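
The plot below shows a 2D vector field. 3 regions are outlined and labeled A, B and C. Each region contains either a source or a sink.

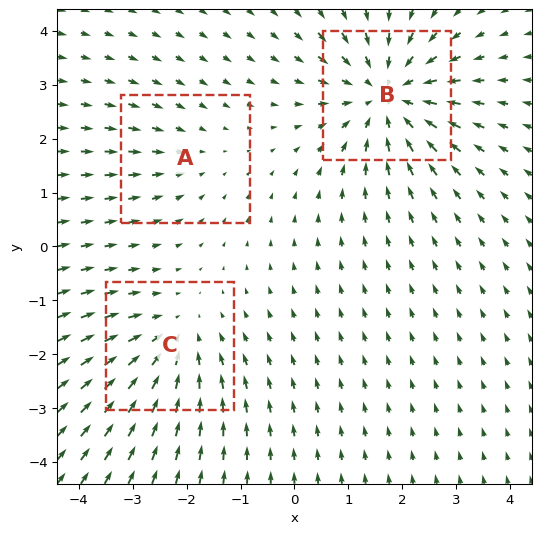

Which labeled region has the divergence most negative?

B

Divergence at each region's feature centre — A: about -2, B: about -4, C: about -3. Region B is most negative.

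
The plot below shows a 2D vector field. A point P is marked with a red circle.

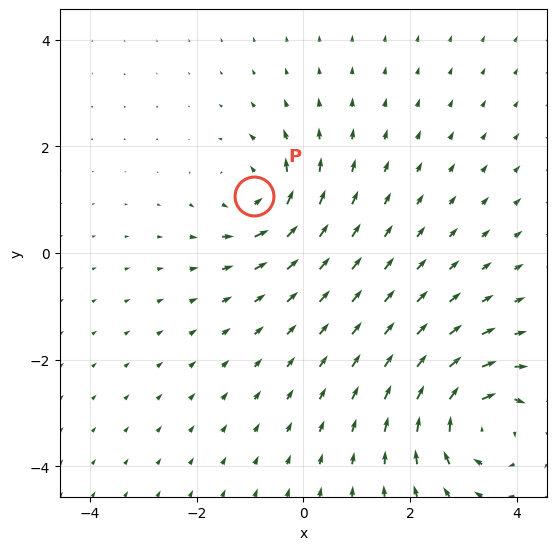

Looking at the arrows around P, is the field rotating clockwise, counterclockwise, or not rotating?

counterclockwise

Near P at (-0.9, 1.1) the arrows circulate counterclockwise. The curl (z-component) there is about +4; positive curl means counterclockwise rotation.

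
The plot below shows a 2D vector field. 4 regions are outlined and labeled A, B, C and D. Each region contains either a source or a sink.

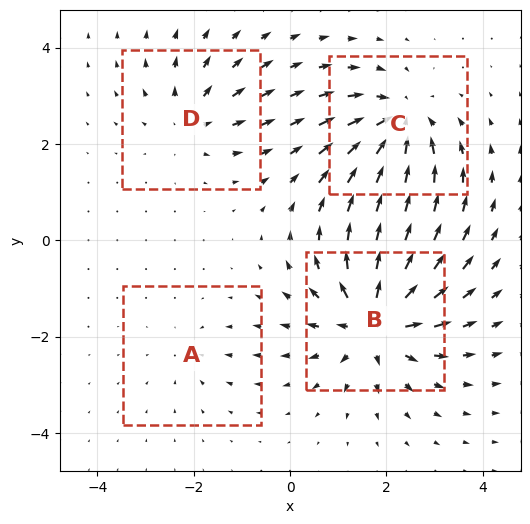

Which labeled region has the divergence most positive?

B

Divergence at each region's feature centre — A: about -2, B: about +7, C: about -6, D: about +4. Region B is most positive.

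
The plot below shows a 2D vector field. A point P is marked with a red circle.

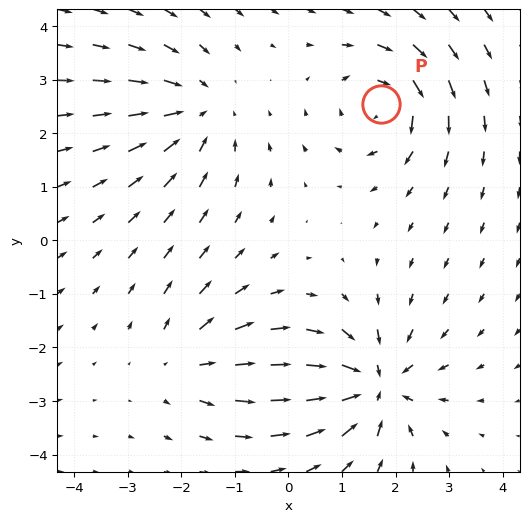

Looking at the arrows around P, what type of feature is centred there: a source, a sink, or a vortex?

At P (1.7, 2.5) the arrows circulate clockwise. Divergence ≈0, curl about -4 — near-zero divergence with nonzero curl is a vortex.

vortex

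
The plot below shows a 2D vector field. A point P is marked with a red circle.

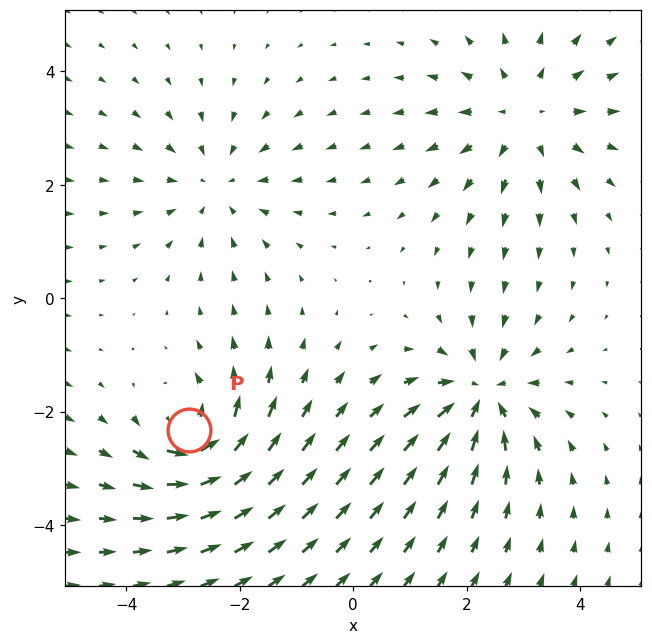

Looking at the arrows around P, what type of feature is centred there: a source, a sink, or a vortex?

At P (-2.9, -2.3) the arrows circulate counterclockwise. Divergence ≈0, curl about +7 — near-zero divergence with nonzero curl is a vortex.

vortex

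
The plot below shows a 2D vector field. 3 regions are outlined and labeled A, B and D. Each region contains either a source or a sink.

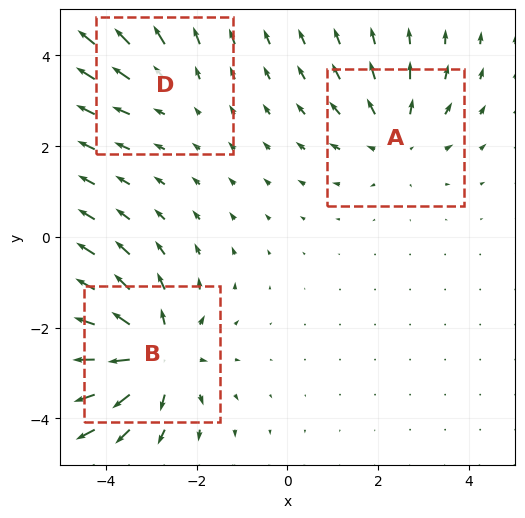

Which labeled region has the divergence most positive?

Divergence at each region's feature centre — A: about +3, B: about +5, D: about +2. Region B is most positive.

B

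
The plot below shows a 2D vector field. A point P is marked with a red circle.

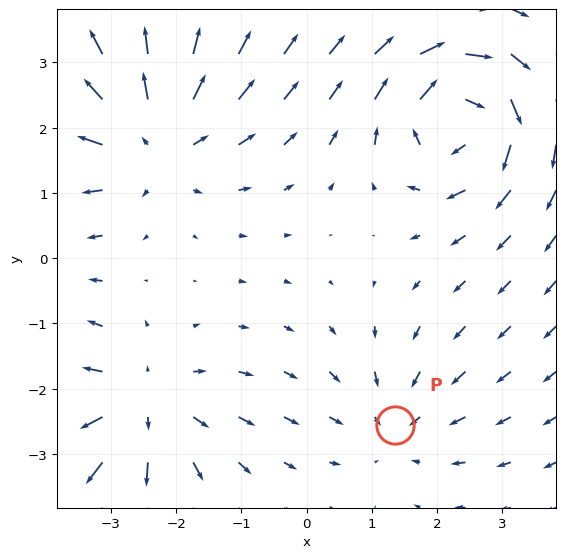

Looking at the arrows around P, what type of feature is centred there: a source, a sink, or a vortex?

sink

At P (1.3, -2.6) the arrows converge inward. Divergence about -2, curl ≈0 — negative divergence with near-zero curl is a sink.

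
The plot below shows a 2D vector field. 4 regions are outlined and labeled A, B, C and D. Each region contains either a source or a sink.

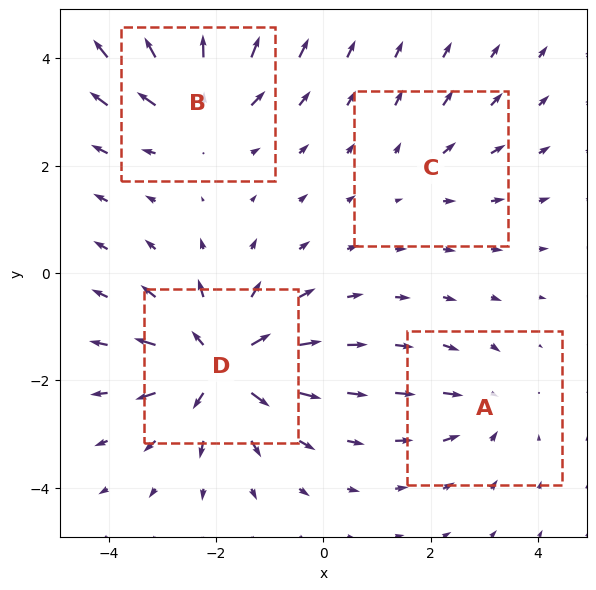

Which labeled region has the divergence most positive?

Divergence at each region's feature centre — A: about -4, B: about +6, C: about +2, D: about +8. Region D is most positive.

D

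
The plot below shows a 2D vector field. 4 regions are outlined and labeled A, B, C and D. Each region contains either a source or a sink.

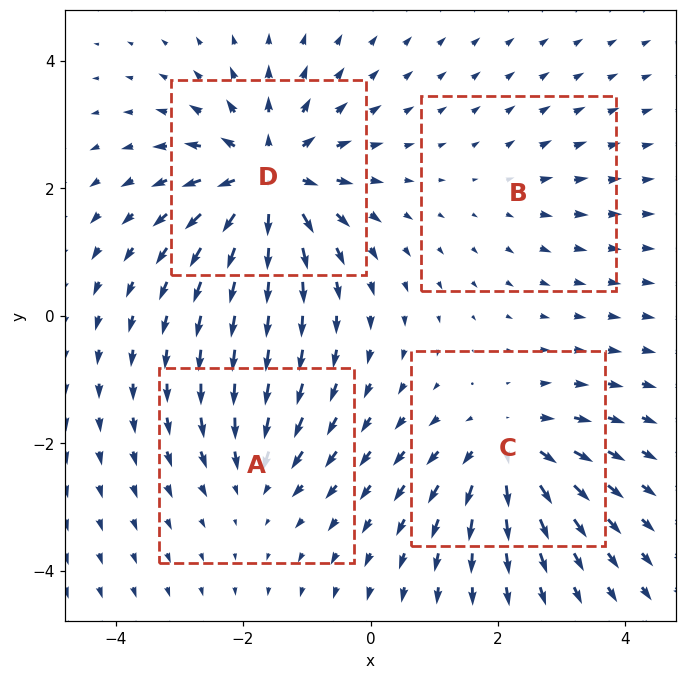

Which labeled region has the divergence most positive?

Divergence at each region's feature centre — A: about -4, B: about +2, C: about +6, D: about +9. Region D is most positive.

D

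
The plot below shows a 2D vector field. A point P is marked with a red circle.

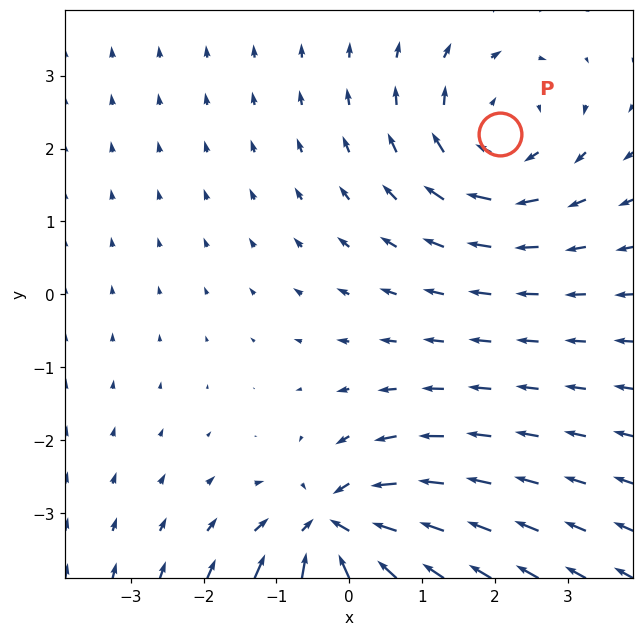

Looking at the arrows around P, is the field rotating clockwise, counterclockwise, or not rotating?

Near P at (2.1, 2.2) the arrows circulate clockwise. The curl (z-component) there is about -3; negative curl means clockwise rotation.

clockwise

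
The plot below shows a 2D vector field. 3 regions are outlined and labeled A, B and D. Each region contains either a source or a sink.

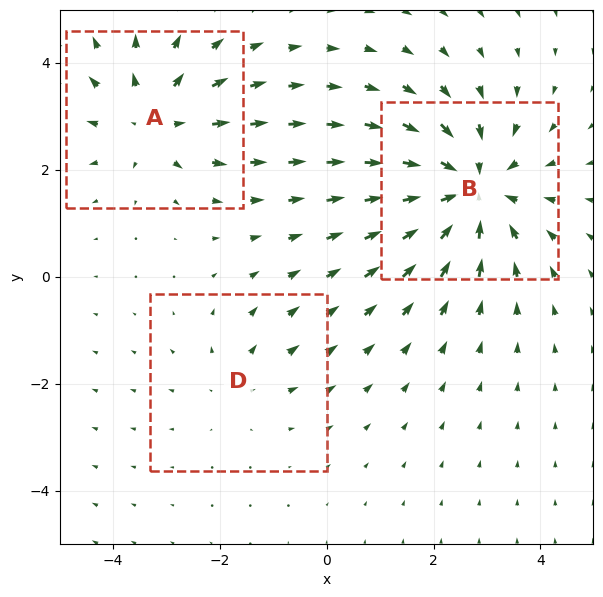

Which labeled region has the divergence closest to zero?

Divergence at each region's feature centre — A: about +3, B: about -4, D: about +2. Region D is closest to zero.

D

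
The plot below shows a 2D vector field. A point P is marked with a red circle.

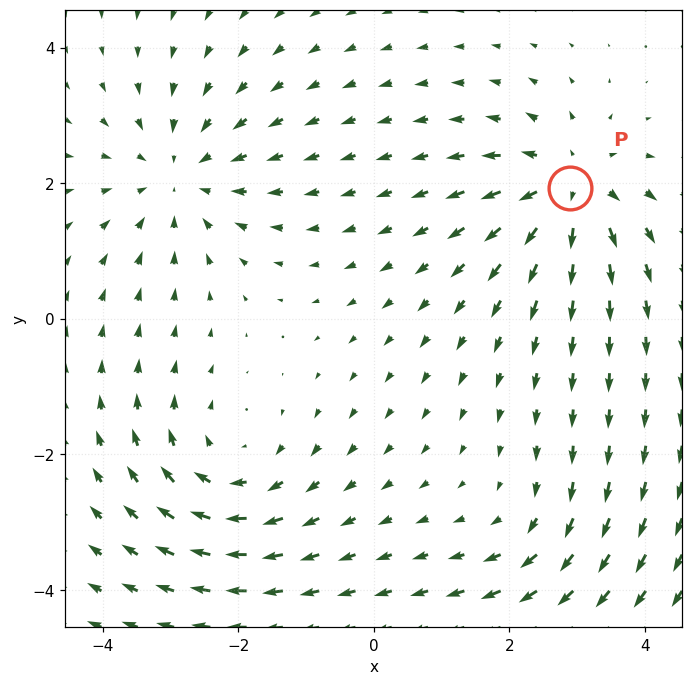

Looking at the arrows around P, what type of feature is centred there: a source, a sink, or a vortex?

source

At P (2.9, 1.9) the arrows spread outward. Divergence about +6, curl ≈0 — positive divergence with near-zero curl is a source.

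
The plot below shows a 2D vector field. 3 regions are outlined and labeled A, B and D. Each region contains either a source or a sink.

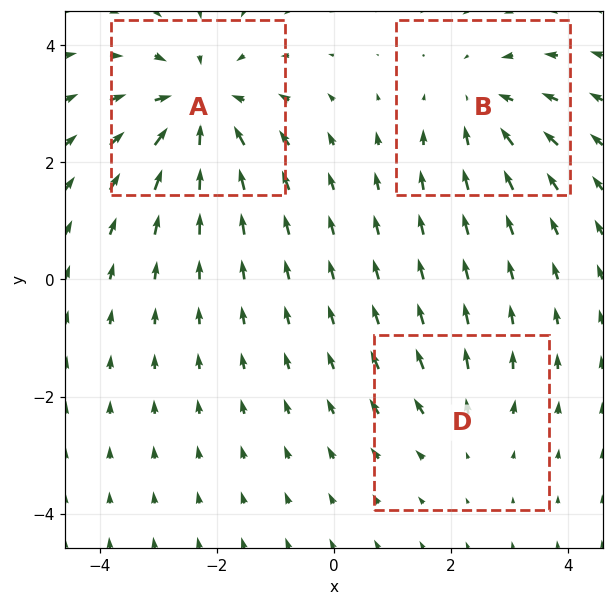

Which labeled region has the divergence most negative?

Divergence at each region's feature centre — A: about -4, B: about -3, D: about +2. Region A is most negative.

A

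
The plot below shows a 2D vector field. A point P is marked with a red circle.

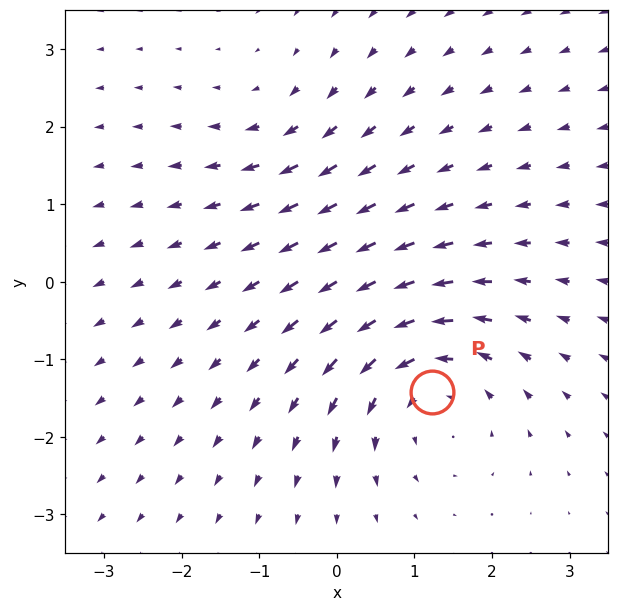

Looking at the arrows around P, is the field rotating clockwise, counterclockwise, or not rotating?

counterclockwise

Near P at (1.2, -1.4) the arrows circulate counterclockwise. The curl (z-component) there is about +4; positive curl means counterclockwise rotation.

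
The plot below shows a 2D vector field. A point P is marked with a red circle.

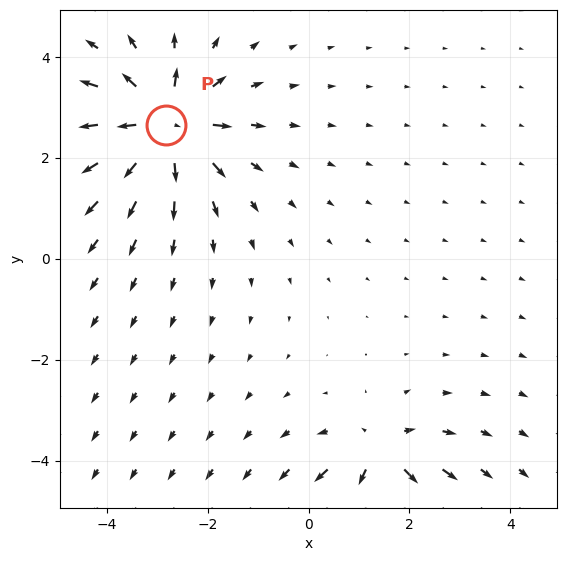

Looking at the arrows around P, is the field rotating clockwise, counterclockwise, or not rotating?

Near P at (-2.8, 2.7) the arrows show no circulation. The curl there is ≈0.

not rotating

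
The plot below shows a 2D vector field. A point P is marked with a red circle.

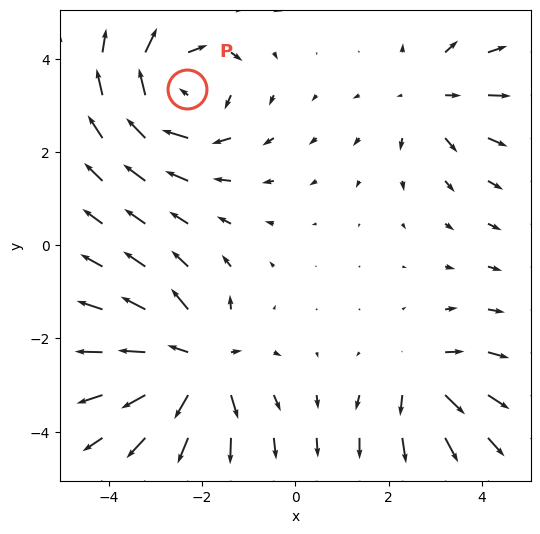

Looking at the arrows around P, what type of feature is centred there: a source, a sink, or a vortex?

vortex

At P (-2.3, 3.3) the arrows circulate clockwise. Divergence ≈0, curl about -4 — near-zero divergence with nonzero curl is a vortex.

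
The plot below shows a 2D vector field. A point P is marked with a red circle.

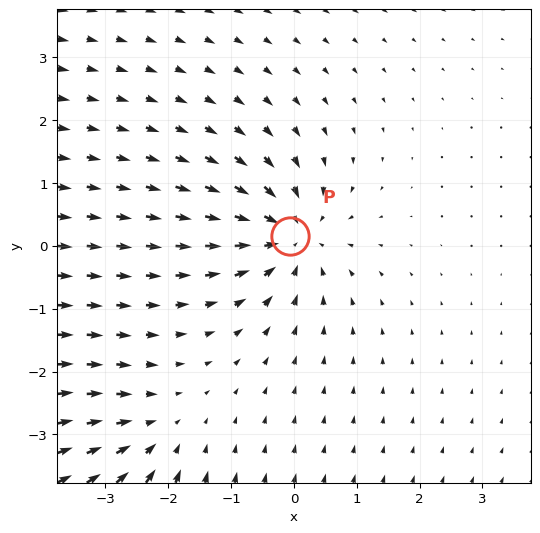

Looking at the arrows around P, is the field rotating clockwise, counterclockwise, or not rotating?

Near P at (-0.1, 0.2) the arrows show no circulation. The curl there is ≈0.

not rotating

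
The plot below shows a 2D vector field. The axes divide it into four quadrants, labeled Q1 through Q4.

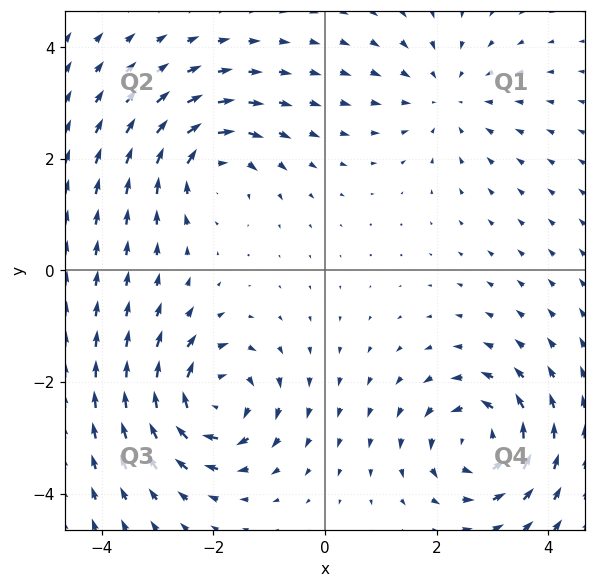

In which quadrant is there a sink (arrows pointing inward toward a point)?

Q1

The sink sits at approximately (2.2, 3.1), which lies in quadrant Q1. The divergence there is about -3, negative as expected for a sink.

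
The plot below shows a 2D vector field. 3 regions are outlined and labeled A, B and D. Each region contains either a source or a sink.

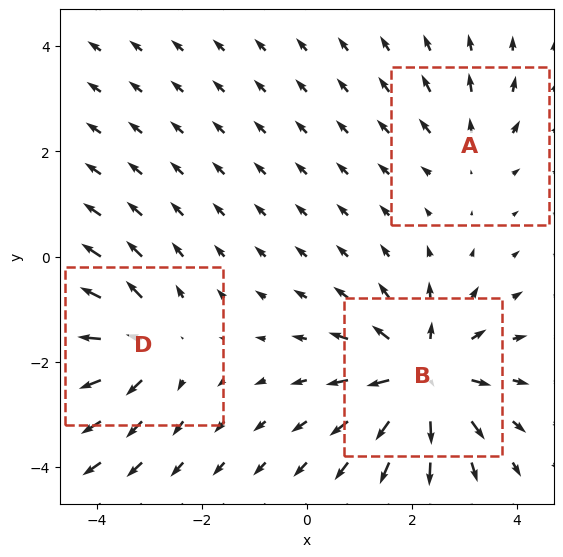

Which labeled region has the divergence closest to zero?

Divergence at each region's feature centre — A: about +2, B: about +5, D: about +3. Region A is closest to zero.

A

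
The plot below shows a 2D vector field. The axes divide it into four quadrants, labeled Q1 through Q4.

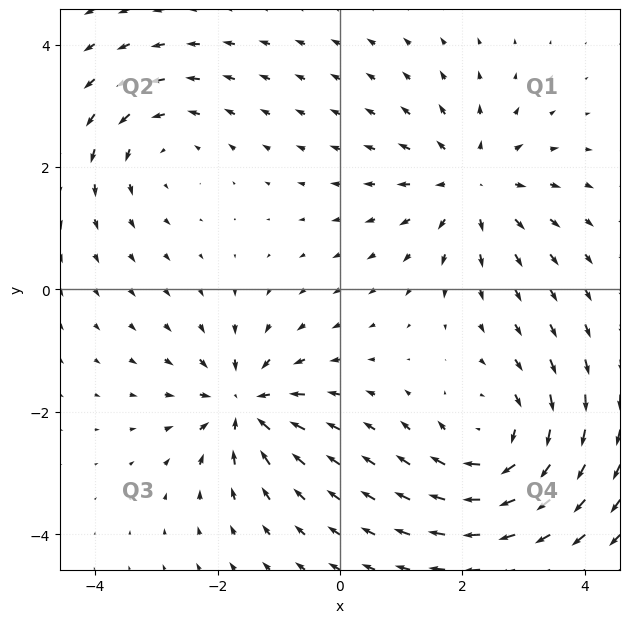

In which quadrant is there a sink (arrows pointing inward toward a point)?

Q3

The sink sits at approximately (-1.6, -1.9), which lies in quadrant Q3. The divergence there is about -5, negative as expected for a sink.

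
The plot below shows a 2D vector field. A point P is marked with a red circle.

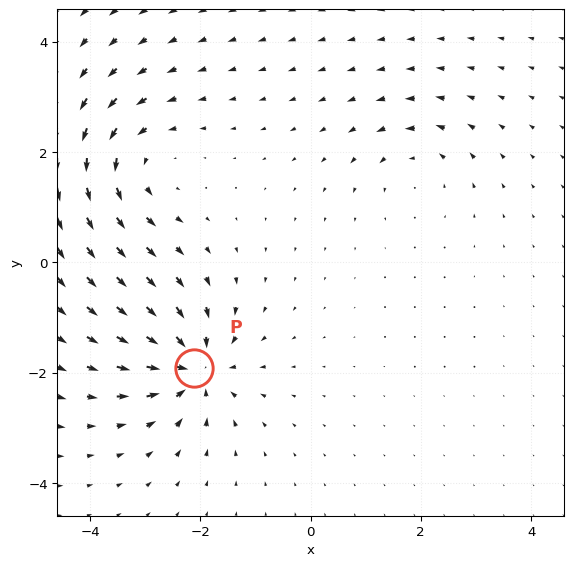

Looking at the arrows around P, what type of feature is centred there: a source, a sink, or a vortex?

sink

At P (-2.1, -1.9) the arrows converge inward. Divergence about -6, curl ≈0 — negative divergence with near-zero curl is a sink.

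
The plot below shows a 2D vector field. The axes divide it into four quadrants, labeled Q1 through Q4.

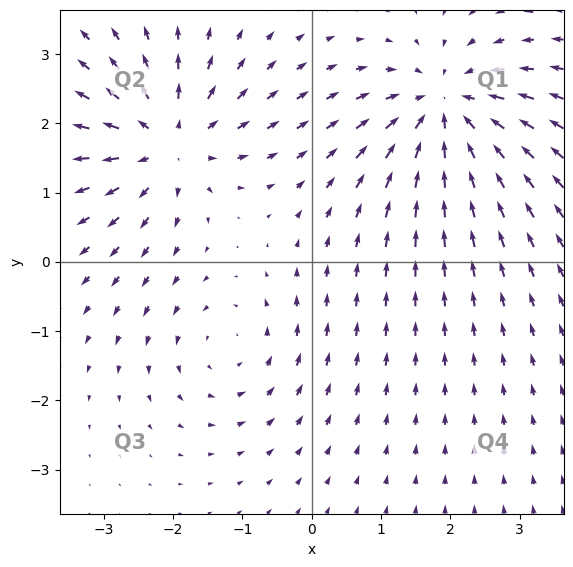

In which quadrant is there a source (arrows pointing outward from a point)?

The source sits at approximately (-2.1, 1.7), which lies in quadrant Q2. The divergence there is about +5, positive as expected for a source.

Q2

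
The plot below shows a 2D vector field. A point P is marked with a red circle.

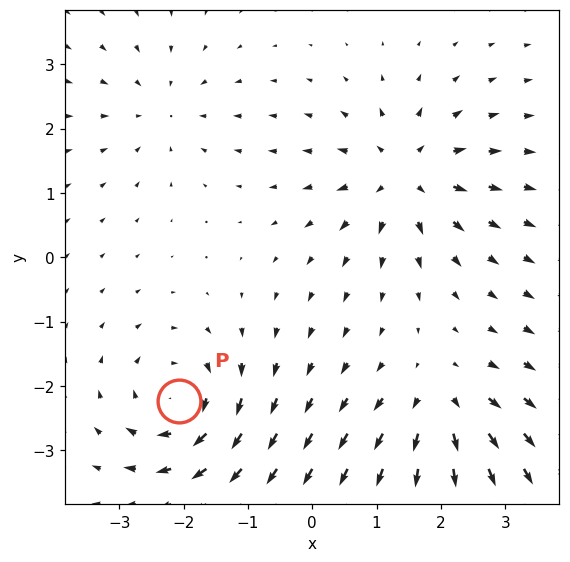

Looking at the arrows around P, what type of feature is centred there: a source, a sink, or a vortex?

vortex

At P (-2.1, -2.2) the arrows circulate clockwise. Divergence ≈0, curl about -6 — near-zero divergence with nonzero curl is a vortex.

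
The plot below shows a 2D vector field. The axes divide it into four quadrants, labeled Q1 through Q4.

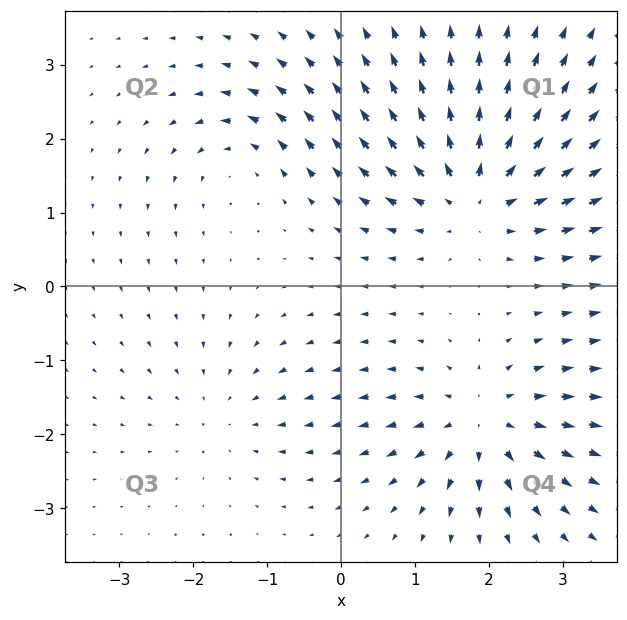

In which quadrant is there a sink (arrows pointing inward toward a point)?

The sink sits at approximately (-1.6, -1.7), which lies in quadrant Q3. The divergence there is about -3, negative as expected for a sink.

Q3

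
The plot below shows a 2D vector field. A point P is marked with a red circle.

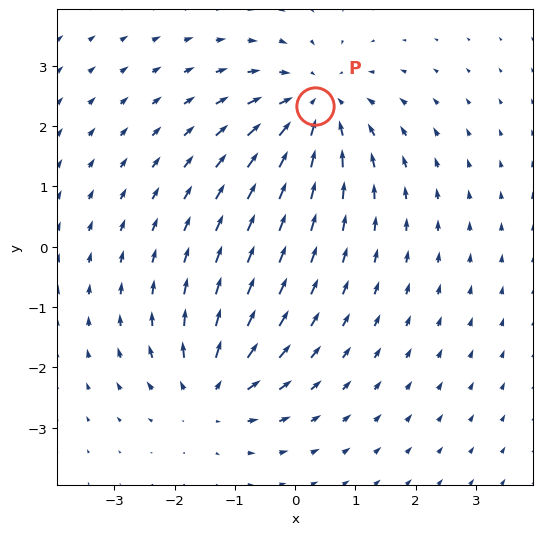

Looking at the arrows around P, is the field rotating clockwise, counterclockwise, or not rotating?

Near P at (0.3, 2.3) the arrows show no circulation. The curl there is ≈0.

not rotating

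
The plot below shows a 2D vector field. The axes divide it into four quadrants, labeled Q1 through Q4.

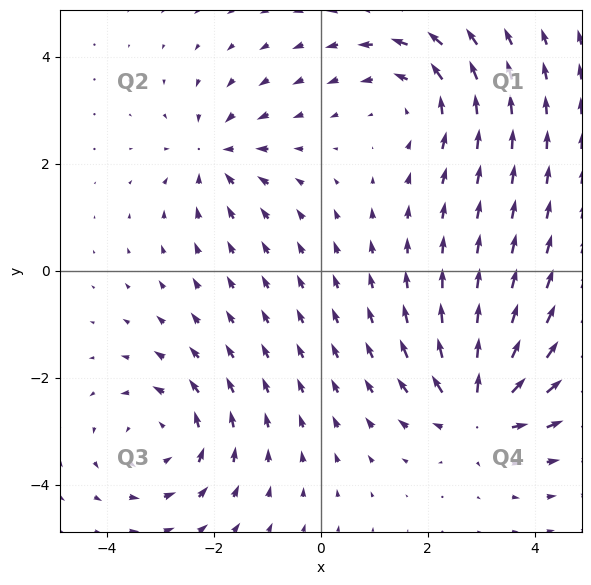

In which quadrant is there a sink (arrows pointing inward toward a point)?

The sink sits at approximately (-2.0, 2.2), which lies in quadrant Q2. The divergence there is about -4, negative as expected for a sink.

Q2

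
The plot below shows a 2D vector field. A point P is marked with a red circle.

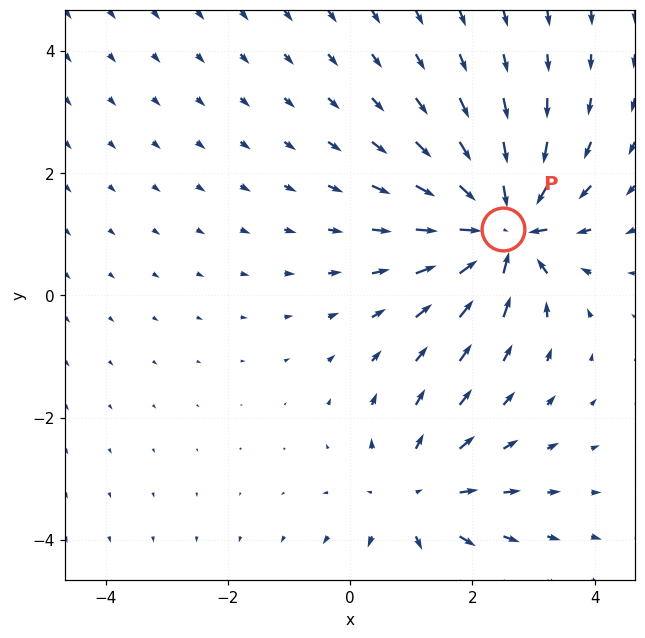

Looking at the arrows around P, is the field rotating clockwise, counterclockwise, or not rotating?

Near P at (2.5, 1.1) the arrows show no circulation. The curl there is ≈0.

not rotating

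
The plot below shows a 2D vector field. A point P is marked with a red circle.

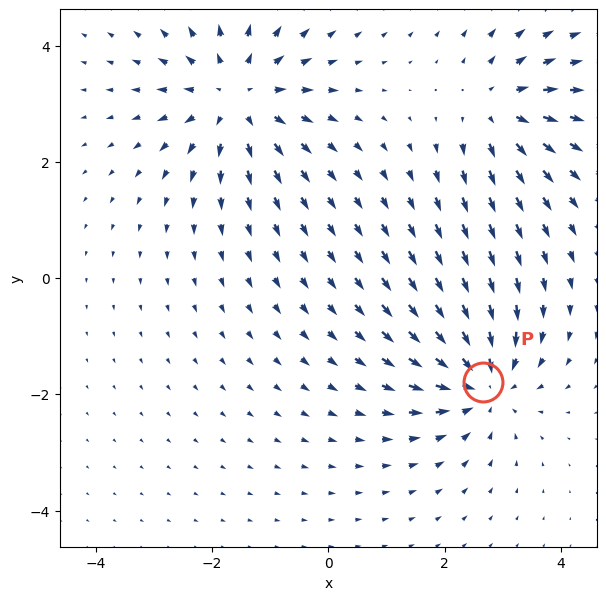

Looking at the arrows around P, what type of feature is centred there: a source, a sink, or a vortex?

At P (2.7, -1.8) the arrows converge inward. Divergence about -5, curl ≈0 — negative divergence with near-zero curl is a sink.

sink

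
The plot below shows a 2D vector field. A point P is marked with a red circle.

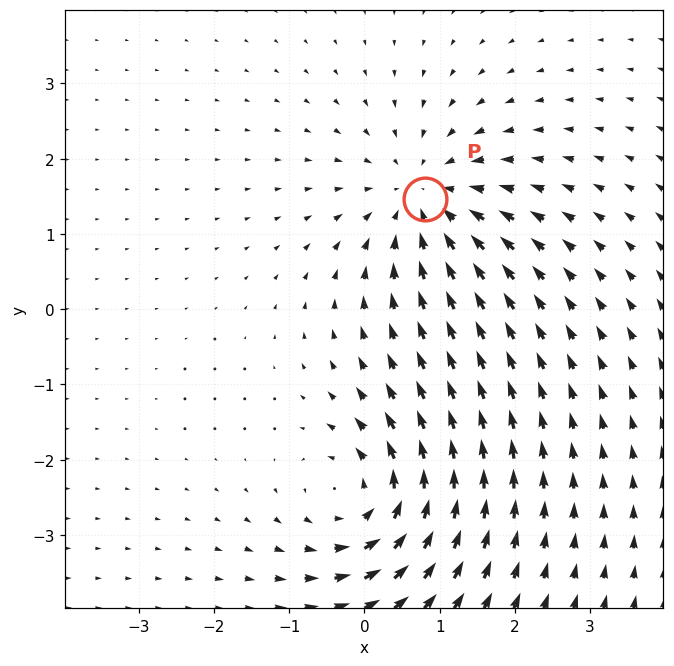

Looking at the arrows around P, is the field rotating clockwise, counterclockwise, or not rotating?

not rotating

Near P at (0.8, 1.5) the arrows show no circulation. The curl there is ≈0.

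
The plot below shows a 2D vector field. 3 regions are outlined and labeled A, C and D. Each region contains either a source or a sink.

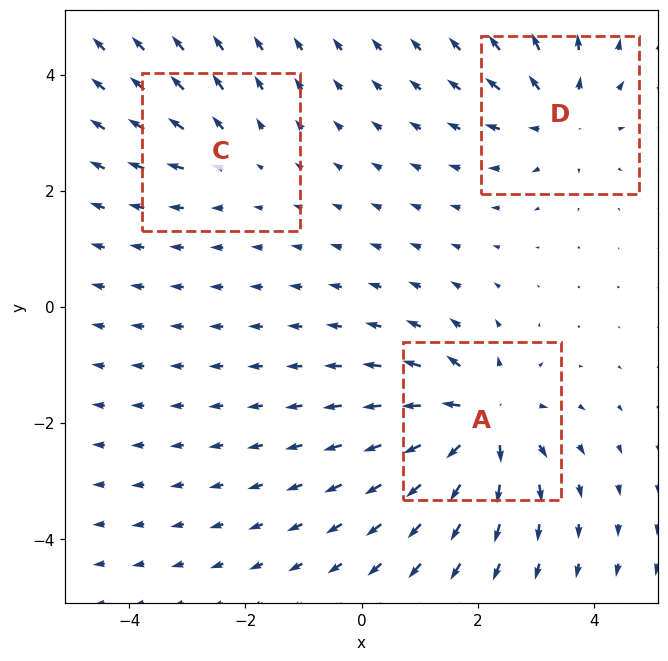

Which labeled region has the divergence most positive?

Divergence at each region's feature centre — A: about +6, C: about +2, D: about +4. Region A is most positive.

A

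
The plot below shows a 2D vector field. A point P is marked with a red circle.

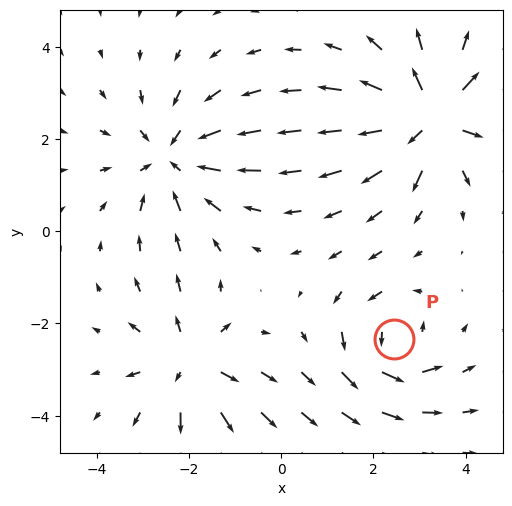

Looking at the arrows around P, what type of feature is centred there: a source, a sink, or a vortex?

At P (2.4, -2.3) the arrows circulate counterclockwise. Divergence ≈0, curl about +5 — near-zero divergence with nonzero curl is a vortex.

vortex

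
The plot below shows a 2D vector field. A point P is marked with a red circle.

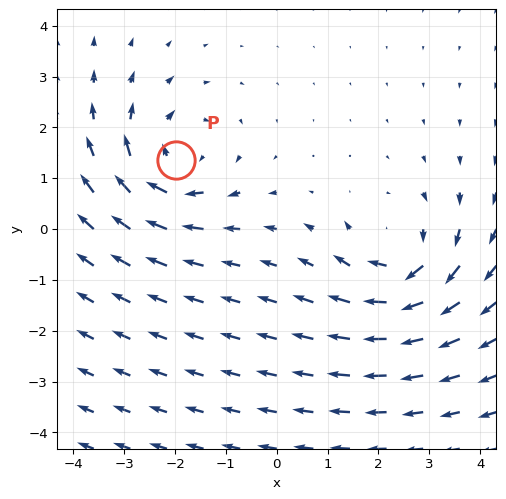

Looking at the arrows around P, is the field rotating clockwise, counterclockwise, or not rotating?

Near P at (-2.0, 1.4) the arrows circulate clockwise. The curl (z-component) there is about -4; negative curl means clockwise rotation.

clockwise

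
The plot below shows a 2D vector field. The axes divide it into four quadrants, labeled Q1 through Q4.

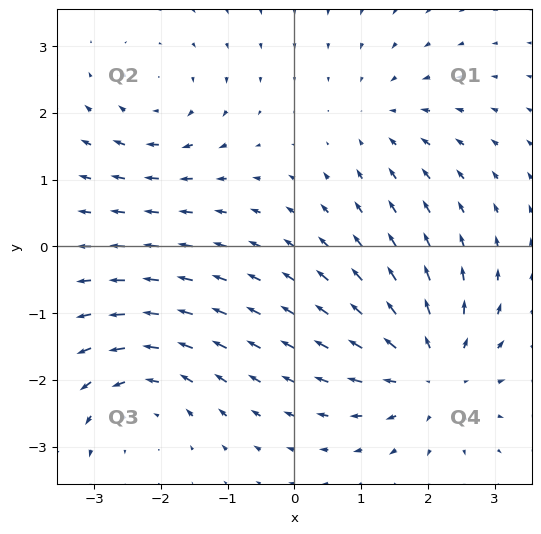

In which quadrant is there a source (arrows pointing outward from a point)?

Q4

The source sits at approximately (2.1, -1.9), which lies in quadrant Q4. The divergence there is about +5, positive as expected for a source.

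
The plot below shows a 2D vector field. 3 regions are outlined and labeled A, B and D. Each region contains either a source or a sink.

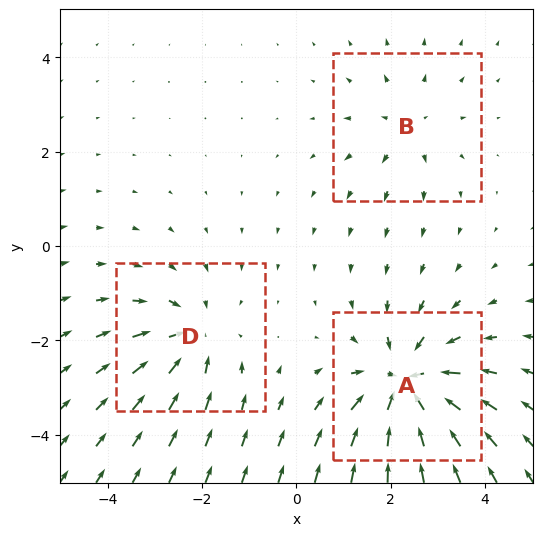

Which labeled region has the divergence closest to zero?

Divergence at each region's feature centre — A: about -5, B: about +2, D: about -3. Region B is closest to zero.

B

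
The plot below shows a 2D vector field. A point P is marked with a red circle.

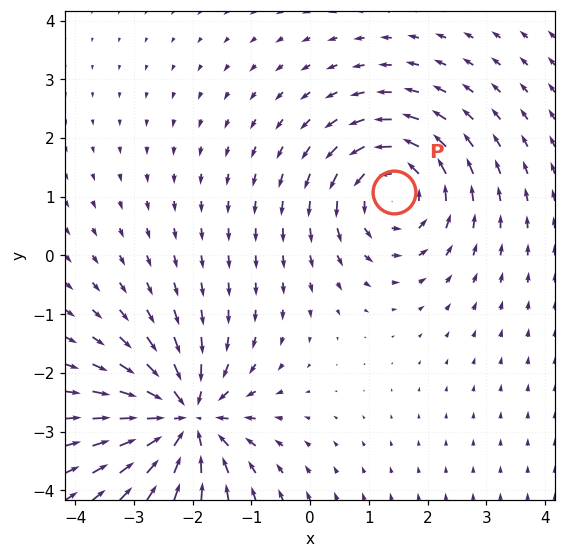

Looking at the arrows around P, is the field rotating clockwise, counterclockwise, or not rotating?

Near P at (1.4, 1.1) the arrows circulate counterclockwise. The curl (z-component) there is about +5; positive curl means counterclockwise rotation.

counterclockwise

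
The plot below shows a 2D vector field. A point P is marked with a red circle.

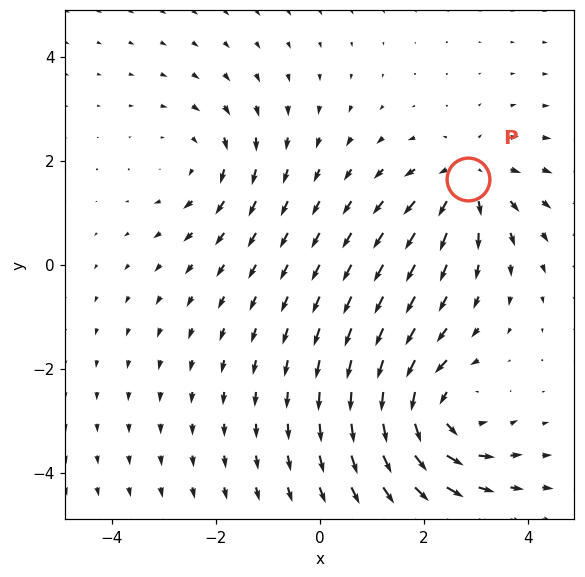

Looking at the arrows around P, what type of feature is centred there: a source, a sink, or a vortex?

source

At P (2.9, 1.6) the arrows spread outward. Divergence about +4, curl ≈0 — positive divergence with near-zero curl is a source.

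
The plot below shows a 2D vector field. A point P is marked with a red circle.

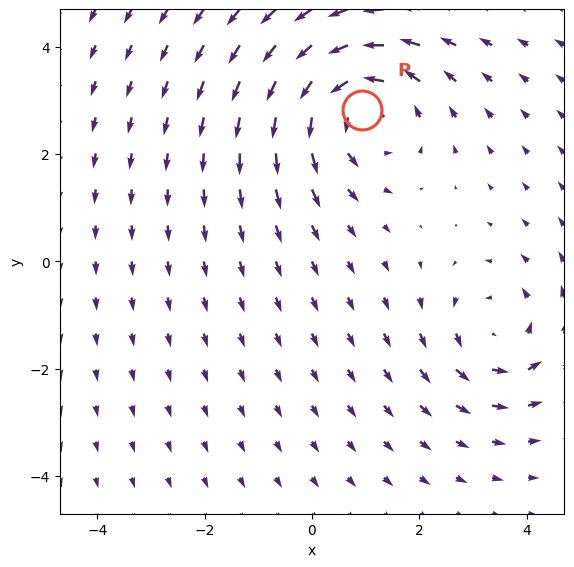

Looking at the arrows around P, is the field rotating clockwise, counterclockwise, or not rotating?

counterclockwise

Near P at (0.9, 2.8) the arrows circulate counterclockwise. The curl (z-component) there is about +4; positive curl means counterclockwise rotation.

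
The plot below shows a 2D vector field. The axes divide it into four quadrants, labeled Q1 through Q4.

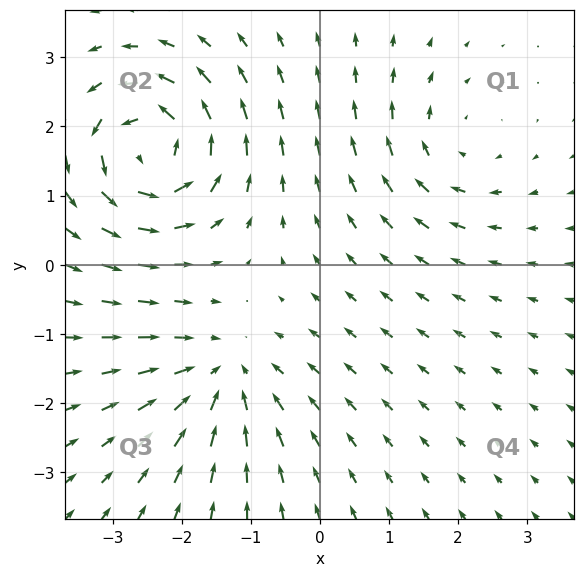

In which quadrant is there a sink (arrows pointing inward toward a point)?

Q3

The sink sits at approximately (-1.4, -1.6), which lies in quadrant Q3. The divergence there is about -4, negative as expected for a sink.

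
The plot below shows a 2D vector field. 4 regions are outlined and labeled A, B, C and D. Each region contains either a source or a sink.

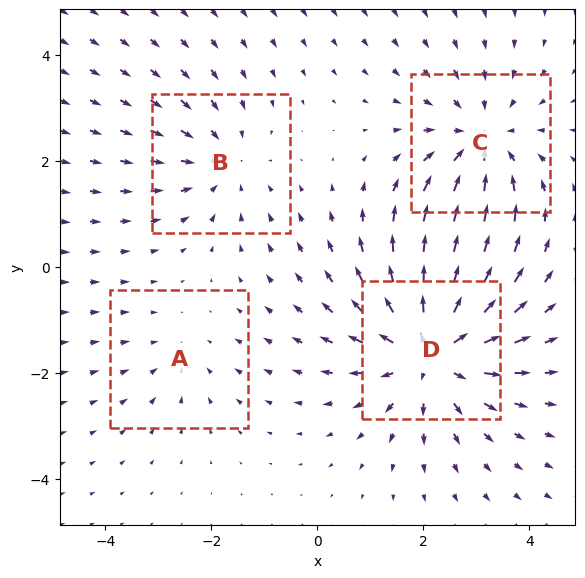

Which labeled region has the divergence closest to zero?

Divergence at each region's feature centre — A: about -2, B: about -3, C: about -4, D: about +6. Region A is closest to zero.

A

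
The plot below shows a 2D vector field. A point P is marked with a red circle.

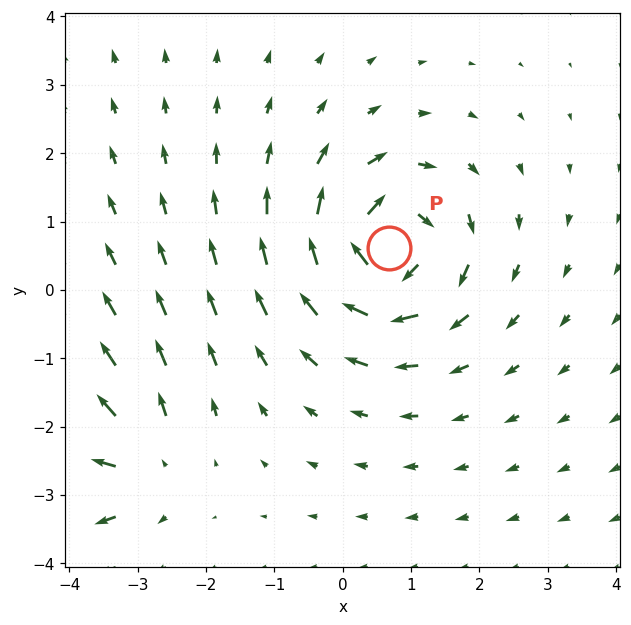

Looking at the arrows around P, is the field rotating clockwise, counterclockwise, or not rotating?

clockwise

Near P at (0.7, 0.6) the arrows circulate clockwise. The curl (z-component) there is about -6; negative curl means clockwise rotation.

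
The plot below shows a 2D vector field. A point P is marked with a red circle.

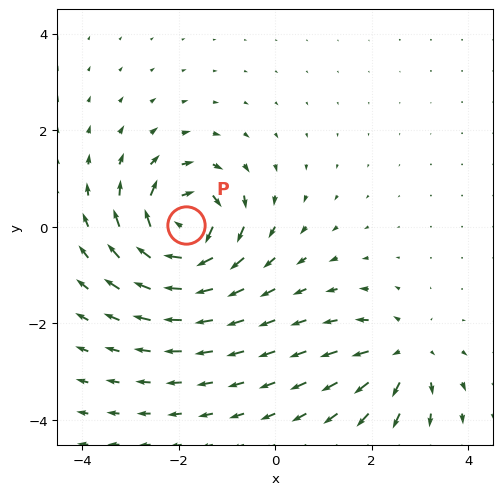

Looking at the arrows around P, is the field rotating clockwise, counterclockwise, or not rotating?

clockwise

Near P at (-1.8, 0.0) the arrows circulate clockwise. The curl (z-component) there is about -7; negative curl means clockwise rotation.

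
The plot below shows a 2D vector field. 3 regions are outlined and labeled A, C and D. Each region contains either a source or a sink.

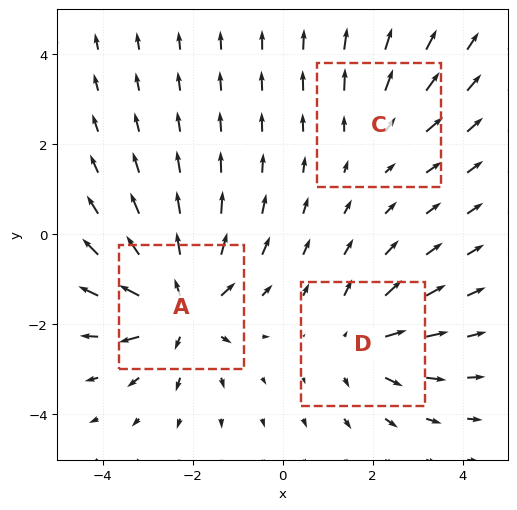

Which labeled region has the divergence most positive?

A

Divergence at each region's feature centre — A: about +5, C: about +2, D: about +3. Region A is most positive.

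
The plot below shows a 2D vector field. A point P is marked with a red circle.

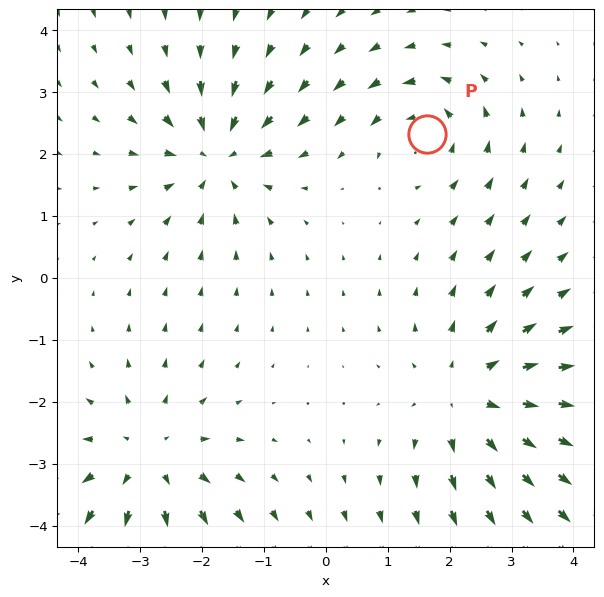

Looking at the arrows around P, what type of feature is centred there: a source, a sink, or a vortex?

vortex

At P (1.6, 2.3) the arrows circulate counterclockwise. Divergence ≈0, curl about +4 — near-zero divergence with nonzero curl is a vortex.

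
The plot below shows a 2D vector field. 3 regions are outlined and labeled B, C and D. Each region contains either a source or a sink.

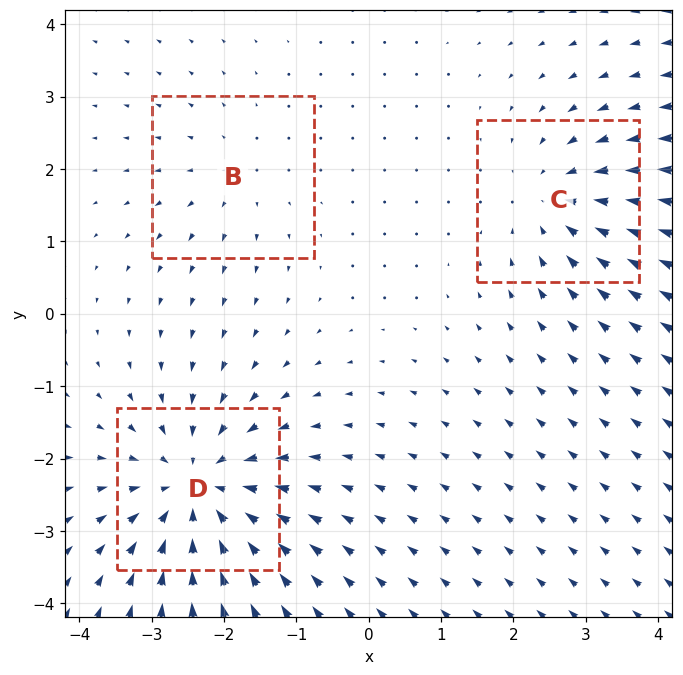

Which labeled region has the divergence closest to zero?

Divergence at each region's feature centre — B: about +2, C: about -3, D: about -5. Region B is closest to zero.

B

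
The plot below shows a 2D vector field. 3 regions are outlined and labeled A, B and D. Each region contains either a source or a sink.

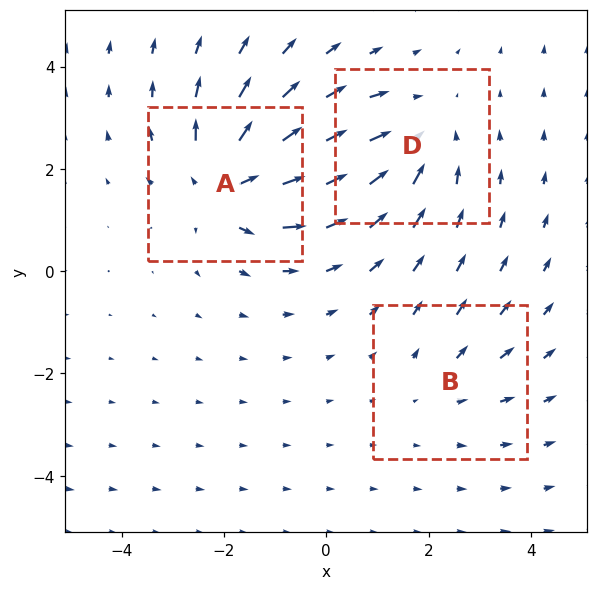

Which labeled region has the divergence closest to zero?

Divergence at each region's feature centre — A: about +4, B: about +2, D: about -3. Region B is closest to zero.

B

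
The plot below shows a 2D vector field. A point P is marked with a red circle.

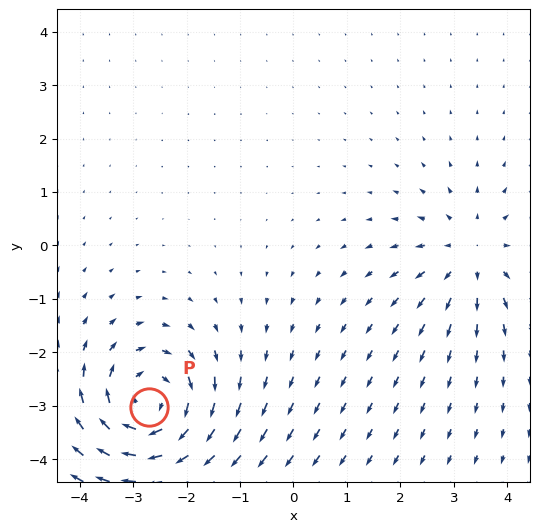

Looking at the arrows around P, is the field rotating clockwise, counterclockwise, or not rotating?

Near P at (-2.7, -3.0) the arrows circulate clockwise. The curl (z-component) there is about -5; negative curl means clockwise rotation.

clockwise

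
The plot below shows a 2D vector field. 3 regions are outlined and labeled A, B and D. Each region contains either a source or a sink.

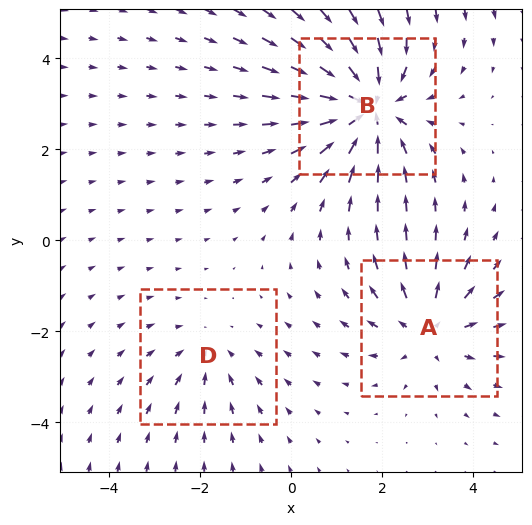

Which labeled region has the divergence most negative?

B

Divergence at each region's feature centre — A: about +3, B: about -5, D: about -2. Region B is most negative.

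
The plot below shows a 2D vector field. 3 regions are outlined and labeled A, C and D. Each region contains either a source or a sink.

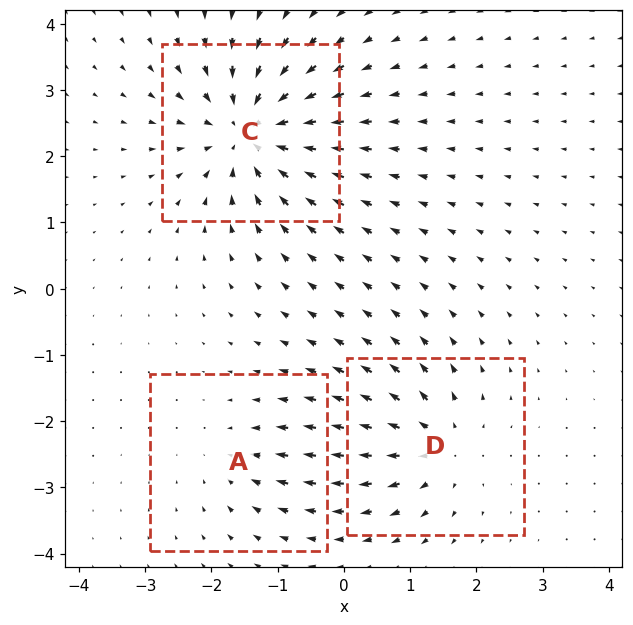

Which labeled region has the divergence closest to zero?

Divergence at each region's feature centre — A: about -2, C: about -6, D: about +4. Region A is closest to zero.

A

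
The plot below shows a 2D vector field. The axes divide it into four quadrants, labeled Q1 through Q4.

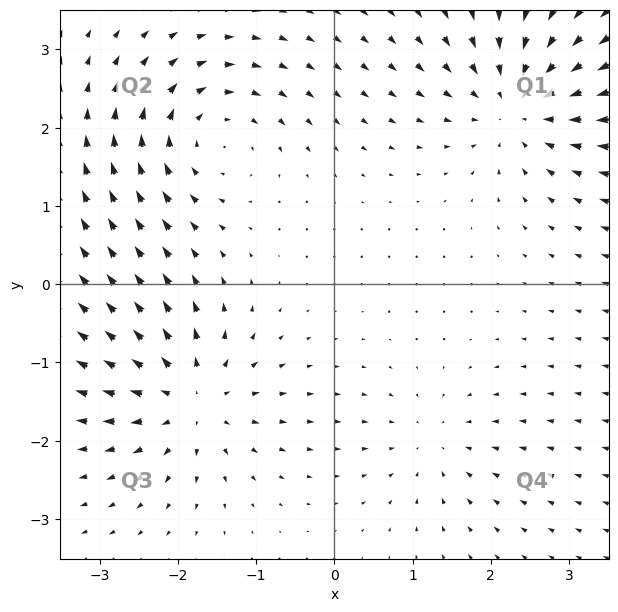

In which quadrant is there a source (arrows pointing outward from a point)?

The source sits at approximately (-1.8, -1.5), which lies in quadrant Q3. The divergence there is about +6, positive as expected for a source.

Q3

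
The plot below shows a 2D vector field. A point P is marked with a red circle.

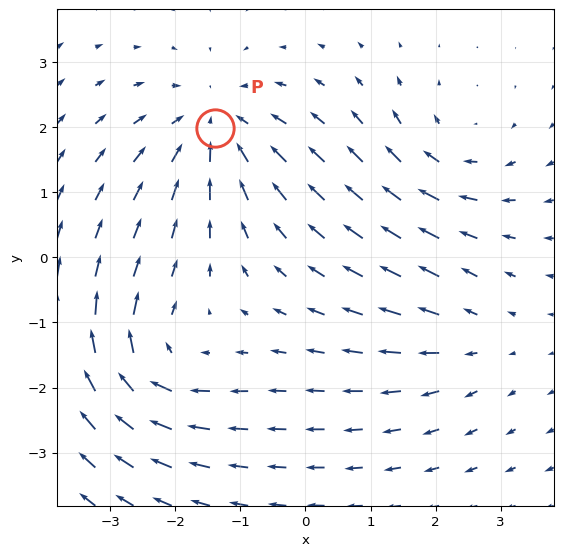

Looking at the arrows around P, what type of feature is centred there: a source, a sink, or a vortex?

sink

At P (-1.4, 2.0) the arrows converge inward. Divergence about -4, curl ≈0 — negative divergence with near-zero curl is a sink.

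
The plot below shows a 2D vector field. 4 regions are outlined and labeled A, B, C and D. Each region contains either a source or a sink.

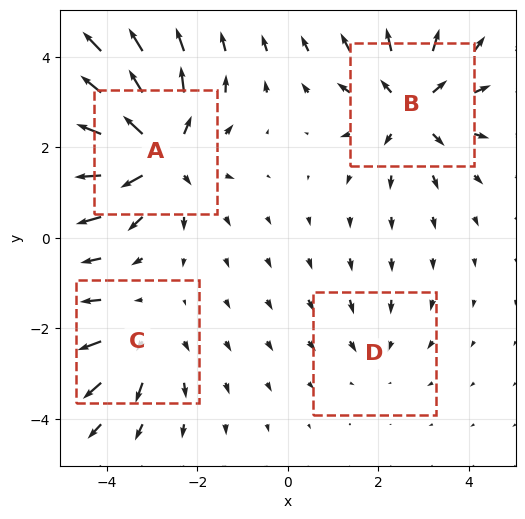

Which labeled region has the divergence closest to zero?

D

Divergence at each region's feature centre — A: about +7, B: about +5, C: about +3, D: about -2. Region D is closest to zero.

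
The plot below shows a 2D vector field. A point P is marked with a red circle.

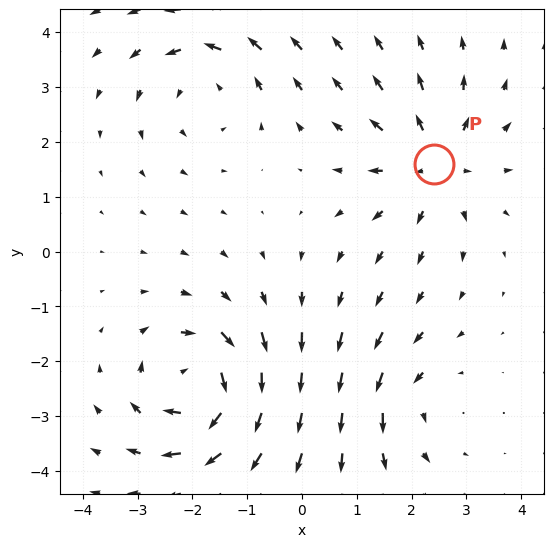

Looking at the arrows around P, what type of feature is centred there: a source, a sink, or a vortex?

At P (2.4, 1.6) the arrows spread outward. Divergence about +4, curl ≈0 — positive divergence with near-zero curl is a source.

source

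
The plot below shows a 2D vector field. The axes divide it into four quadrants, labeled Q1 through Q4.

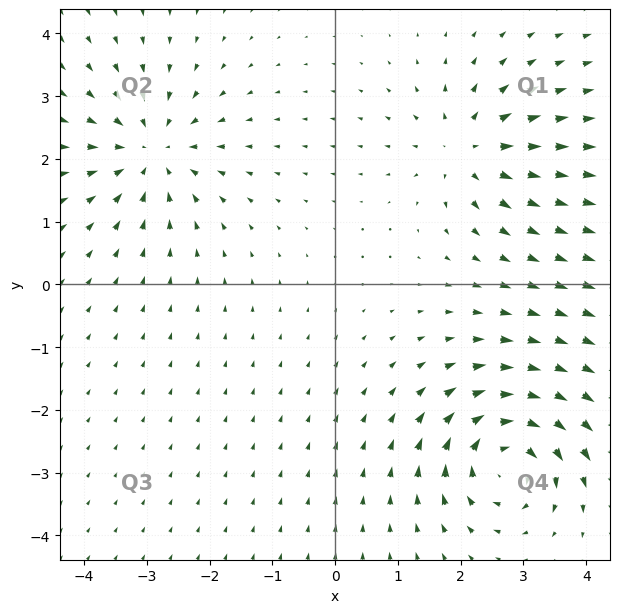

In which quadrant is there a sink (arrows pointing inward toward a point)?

Q2

The sink sits at approximately (-2.9, 2.1), which lies in quadrant Q2. The divergence there is about -5, negative as expected for a sink.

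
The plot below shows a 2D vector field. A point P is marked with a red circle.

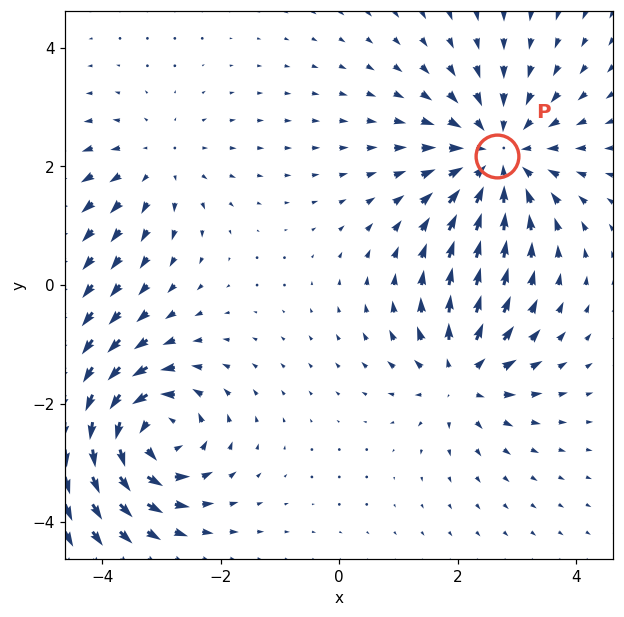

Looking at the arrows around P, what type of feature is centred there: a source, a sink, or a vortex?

sink

At P (2.7, 2.2) the arrows converge inward. Divergence about -4, curl ≈0 — negative divergence with near-zero curl is a sink.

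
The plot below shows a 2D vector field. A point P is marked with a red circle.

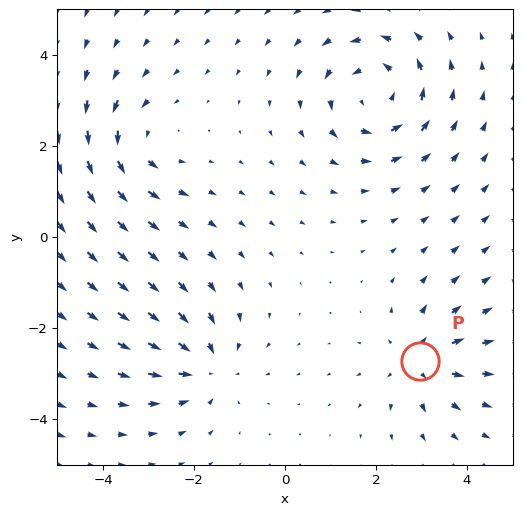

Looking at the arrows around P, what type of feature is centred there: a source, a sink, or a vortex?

source

At P (3.0, -2.7) the arrows spread outward. Divergence about +4, curl ≈0 — positive divergence with near-zero curl is a source.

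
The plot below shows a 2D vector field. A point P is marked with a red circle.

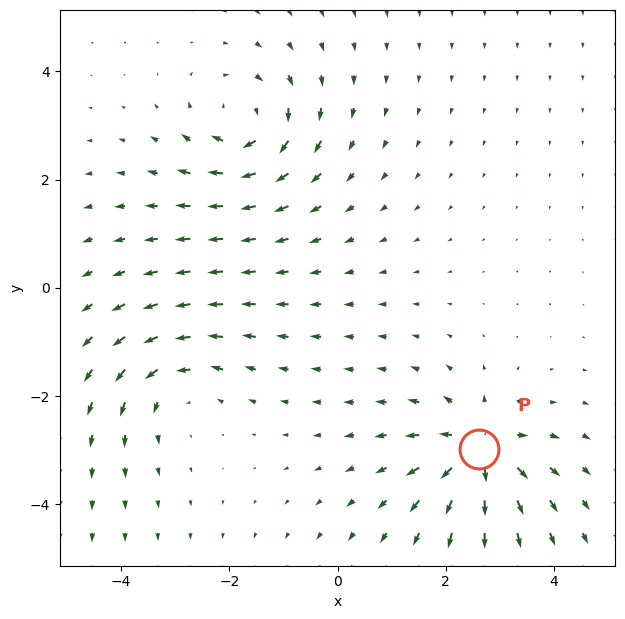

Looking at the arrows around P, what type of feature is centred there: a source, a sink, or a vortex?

source

At P (2.6, -3.0) the arrows spread outward. Divergence about +6, curl ≈0 — positive divergence with near-zero curl is a source.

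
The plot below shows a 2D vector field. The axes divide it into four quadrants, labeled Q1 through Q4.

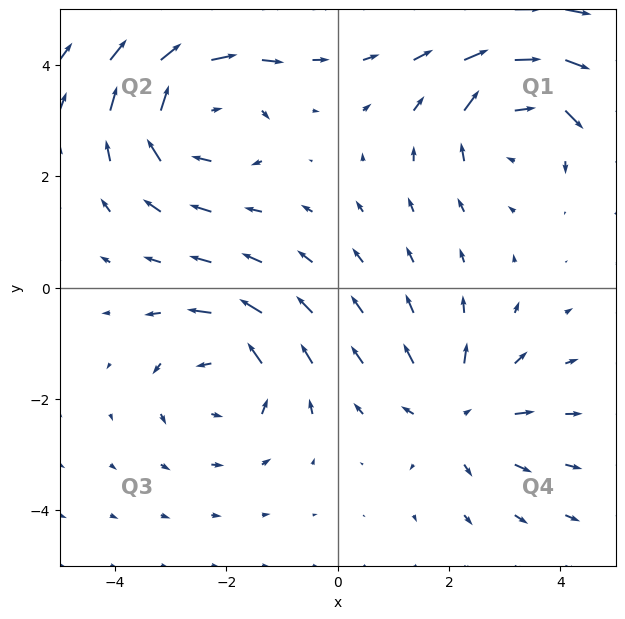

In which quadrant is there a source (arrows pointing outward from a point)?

Q4

The source sits at approximately (2.1, -2.3), which lies in quadrant Q4. The divergence there is about +3, positive as expected for a source.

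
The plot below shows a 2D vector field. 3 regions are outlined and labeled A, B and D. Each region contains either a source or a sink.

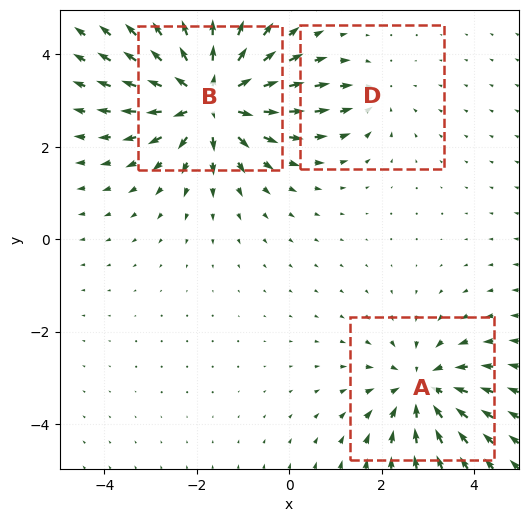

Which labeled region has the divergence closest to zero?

Divergence at each region's feature centre — A: about -3, B: about +5, D: about -2. Region D is closest to zero.

D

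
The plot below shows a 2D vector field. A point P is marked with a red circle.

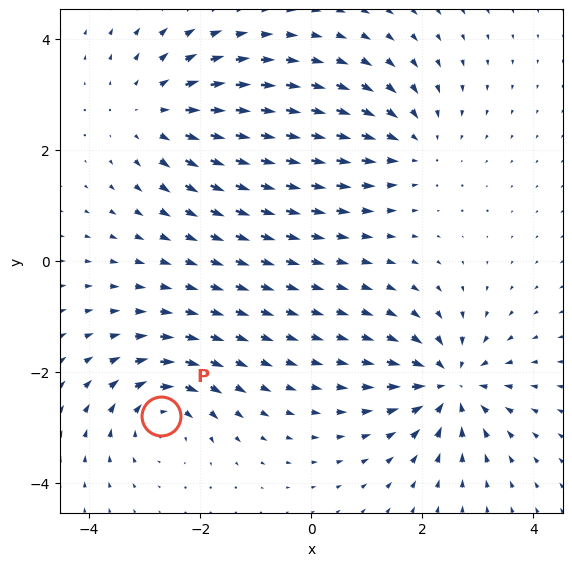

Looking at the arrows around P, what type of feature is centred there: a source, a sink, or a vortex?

At P (-2.7, -2.8) the arrows circulate clockwise. Divergence ≈0, curl about -5 — near-zero divergence with nonzero curl is a vortex.

vortex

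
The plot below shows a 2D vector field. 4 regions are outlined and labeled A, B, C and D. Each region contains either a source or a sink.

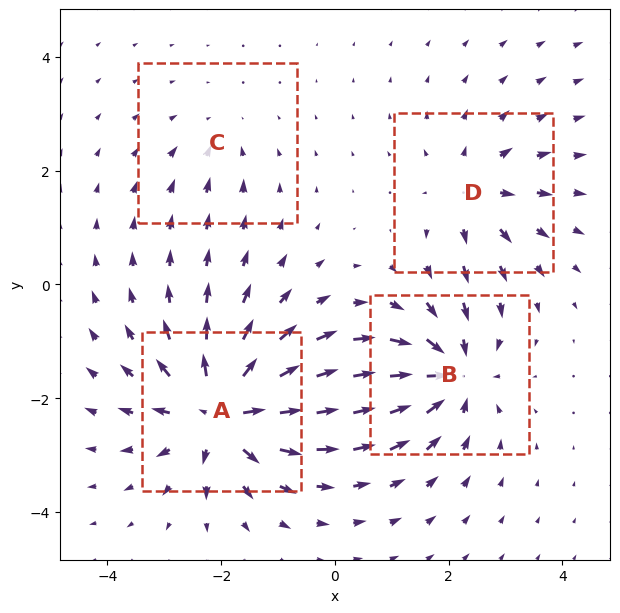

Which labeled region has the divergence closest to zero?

C

Divergence at each region's feature centre — A: about +8, B: about -6, C: about -2, D: about +4. Region C is closest to zero.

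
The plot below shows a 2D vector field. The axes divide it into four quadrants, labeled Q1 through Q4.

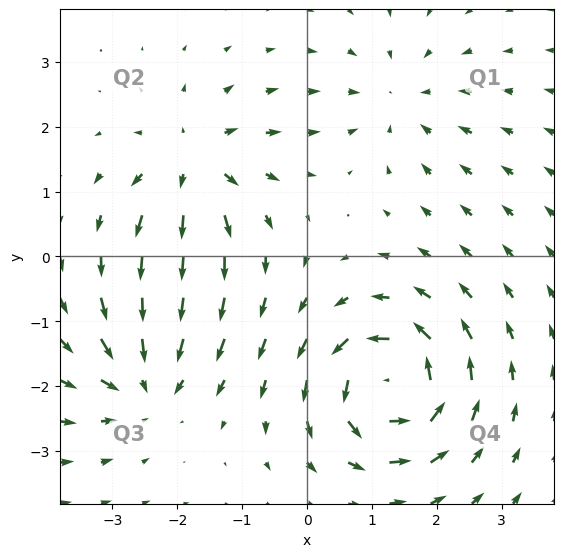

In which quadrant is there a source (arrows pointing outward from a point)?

Q2

The source sits at approximately (-1.7, 1.4), which lies in quadrant Q2. The divergence there is about +5, positive as expected for a source.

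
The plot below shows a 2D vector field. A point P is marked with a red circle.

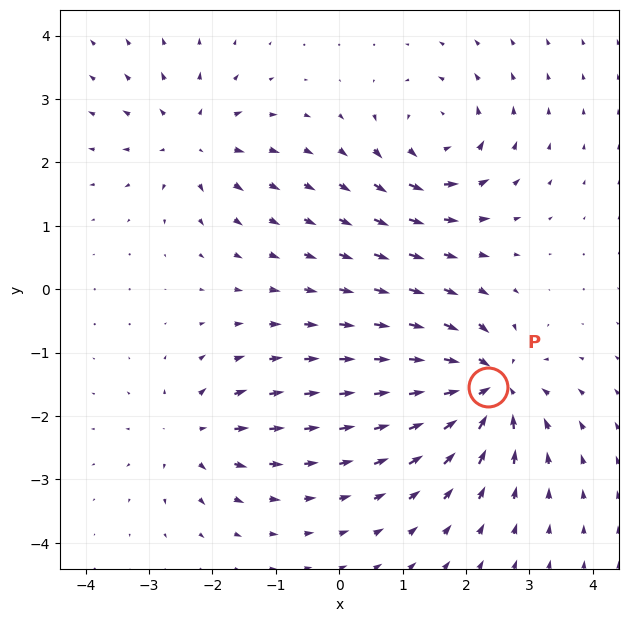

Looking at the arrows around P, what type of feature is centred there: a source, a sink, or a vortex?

At P (2.3, -1.5) the arrows converge inward. Divergence about -7, curl ≈0 — negative divergence with near-zero curl is a sink.

sink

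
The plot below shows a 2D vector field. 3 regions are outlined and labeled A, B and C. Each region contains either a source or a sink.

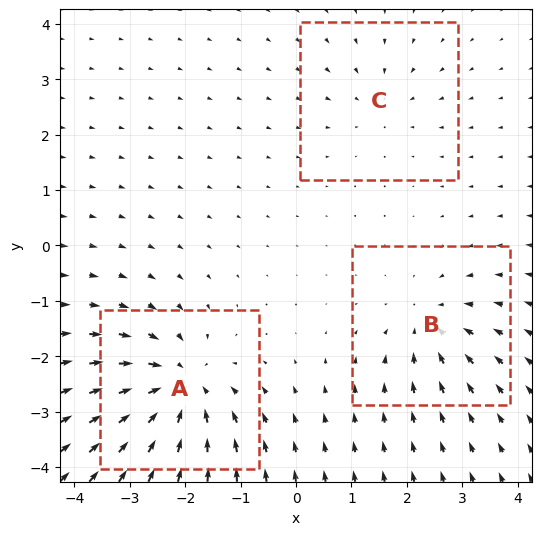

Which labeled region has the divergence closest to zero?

Divergence at each region's feature centre — A: about -6, B: about -3, C: about -2. Region C is closest to zero.

C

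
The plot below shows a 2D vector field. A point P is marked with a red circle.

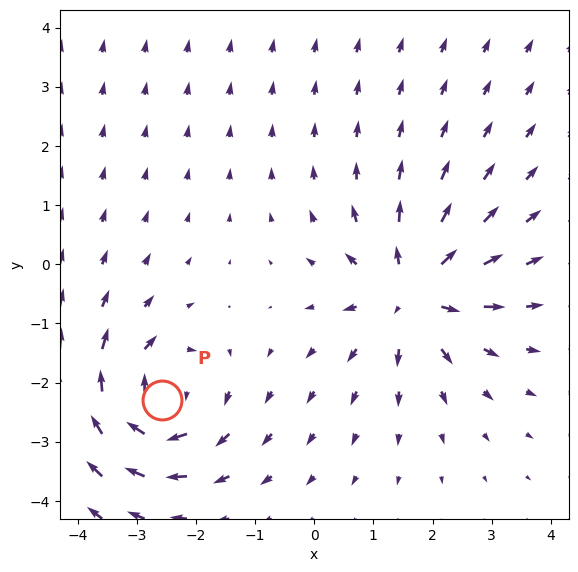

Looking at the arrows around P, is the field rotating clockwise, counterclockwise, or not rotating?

clockwise

Near P at (-2.6, -2.3) the arrows circulate clockwise. The curl (z-component) there is about -6; negative curl means clockwise rotation.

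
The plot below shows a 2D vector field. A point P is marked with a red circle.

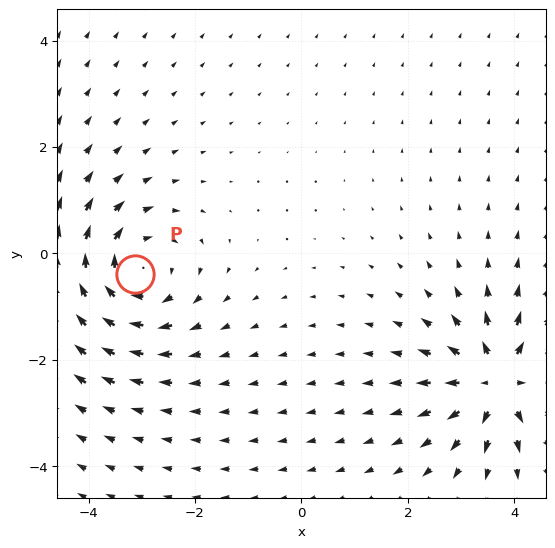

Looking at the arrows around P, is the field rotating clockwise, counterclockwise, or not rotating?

clockwise

Near P at (-3.1, -0.4) the arrows circulate clockwise. The curl (z-component) there is about -3; negative curl means clockwise rotation.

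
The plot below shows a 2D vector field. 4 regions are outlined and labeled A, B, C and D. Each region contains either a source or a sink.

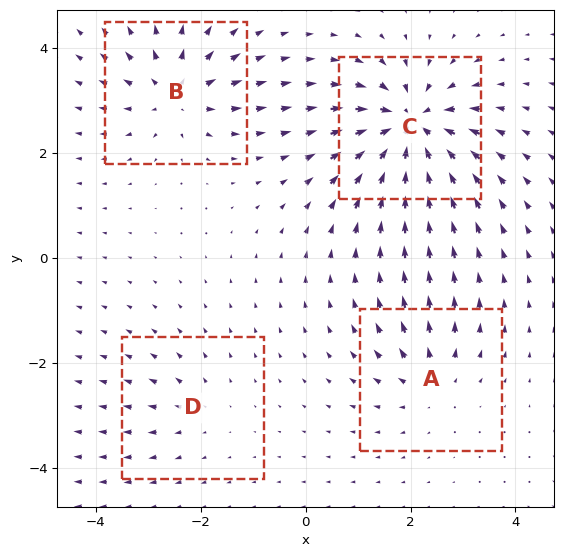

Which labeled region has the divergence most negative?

C

Divergence at each region's feature centre — A: about +4, B: about +6, C: about -9, D: about +2. Region C is most negative.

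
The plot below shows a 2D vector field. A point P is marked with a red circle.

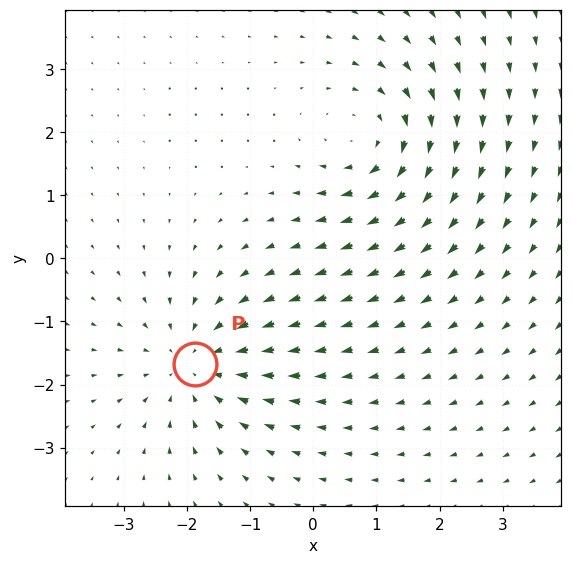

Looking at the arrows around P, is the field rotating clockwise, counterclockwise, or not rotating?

not rotating

Near P at (-1.9, -1.7) the arrows show no circulation. The curl there is ≈0.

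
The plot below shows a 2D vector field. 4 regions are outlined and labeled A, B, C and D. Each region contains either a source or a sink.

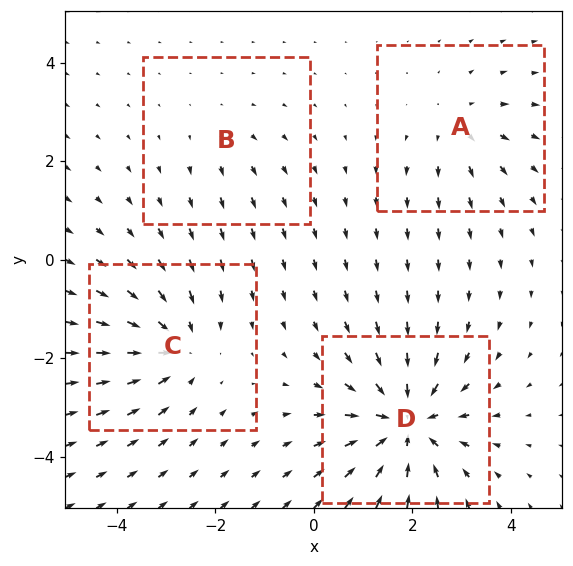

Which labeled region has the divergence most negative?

Divergence at each region's feature centre — A: about +3, B: about +2, C: about -5, D: about -7. Region D is most negative.

D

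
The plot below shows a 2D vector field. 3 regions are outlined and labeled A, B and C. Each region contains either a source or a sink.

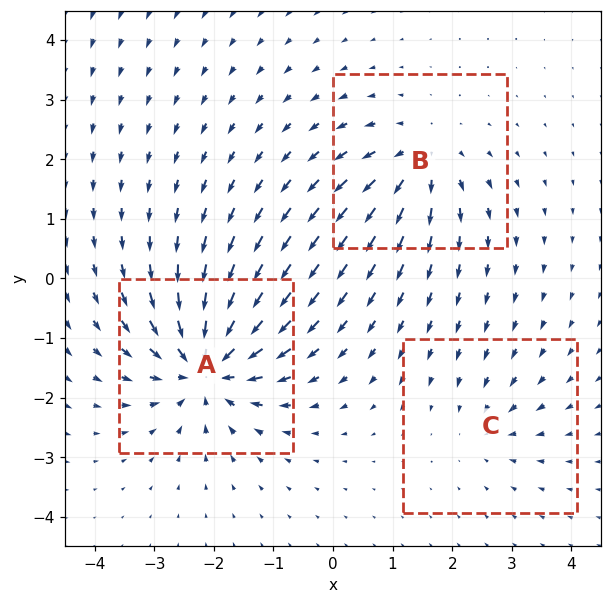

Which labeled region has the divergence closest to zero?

C

Divergence at each region's feature centre — A: about -6, B: about +4, C: about -2. Region C is closest to zero.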